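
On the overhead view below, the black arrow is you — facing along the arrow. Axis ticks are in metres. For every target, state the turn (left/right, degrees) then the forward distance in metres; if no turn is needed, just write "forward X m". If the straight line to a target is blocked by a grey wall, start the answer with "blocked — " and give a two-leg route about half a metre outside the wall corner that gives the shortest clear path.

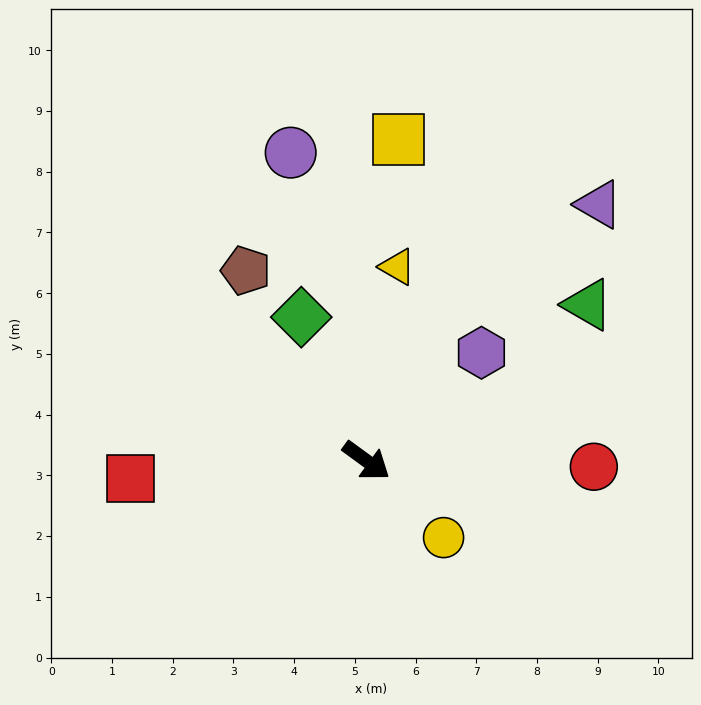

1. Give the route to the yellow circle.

turn right 9°, forward 1.8 m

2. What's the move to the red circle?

turn left 35°, forward 3.7 m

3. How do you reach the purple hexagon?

turn left 79°, forward 2.6 m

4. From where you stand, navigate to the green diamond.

turn left 151°, forward 2.6 m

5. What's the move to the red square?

turn right 140°, forward 3.9 m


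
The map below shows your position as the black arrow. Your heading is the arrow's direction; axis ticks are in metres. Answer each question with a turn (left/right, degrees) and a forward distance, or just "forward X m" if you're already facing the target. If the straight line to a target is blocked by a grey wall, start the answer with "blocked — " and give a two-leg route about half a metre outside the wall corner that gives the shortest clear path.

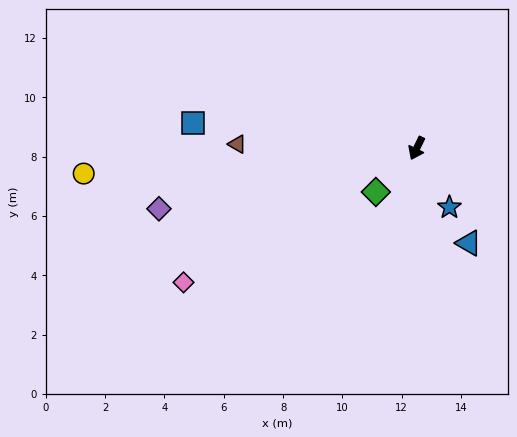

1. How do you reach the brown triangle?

turn right 66°, forward 6.1 m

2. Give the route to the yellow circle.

turn right 60°, forward 11.3 m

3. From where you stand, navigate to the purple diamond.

turn right 51°, forward 8.9 m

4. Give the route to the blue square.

turn right 71°, forward 7.6 m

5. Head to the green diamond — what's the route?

turn right 17°, forward 2.0 m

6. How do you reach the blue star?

turn left 55°, forward 2.3 m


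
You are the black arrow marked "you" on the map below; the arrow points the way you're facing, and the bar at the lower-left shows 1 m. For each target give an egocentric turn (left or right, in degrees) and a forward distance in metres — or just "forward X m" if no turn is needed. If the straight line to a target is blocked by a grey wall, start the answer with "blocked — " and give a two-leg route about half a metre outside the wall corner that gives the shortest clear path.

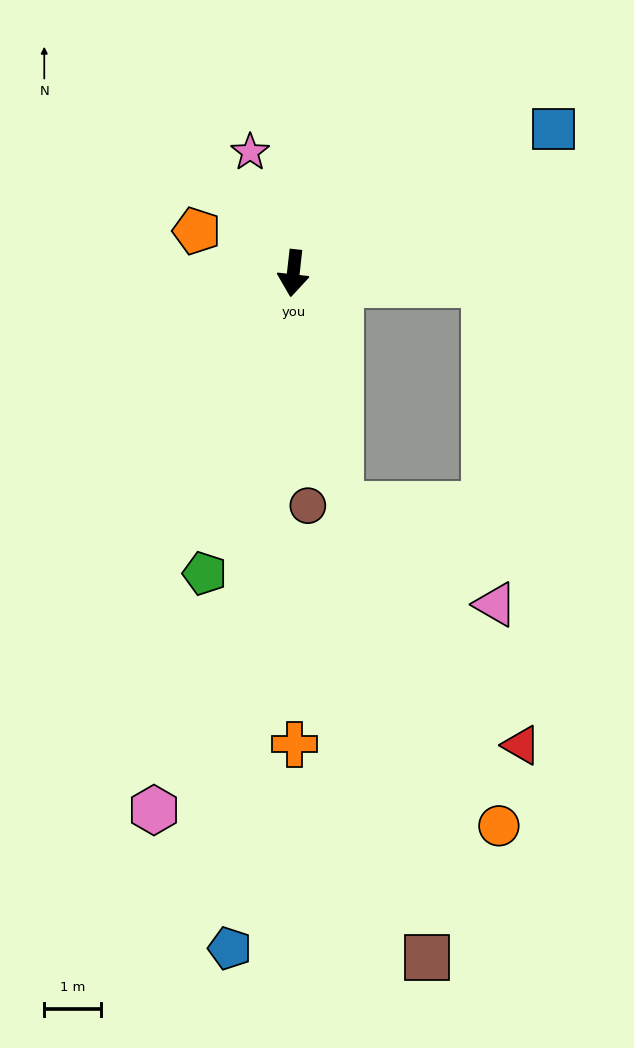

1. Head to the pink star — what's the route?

turn right 154°, forward 2.3 m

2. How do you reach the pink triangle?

blocked — turn left 18°, forward 4.2 m, then turn left 46°, forward 3.3 m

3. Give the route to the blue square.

turn left 125°, forward 5.3 m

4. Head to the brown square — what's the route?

turn left 17°, forward 12.4 m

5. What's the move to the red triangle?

blocked — turn left 18°, forward 4.2 m, then turn left 25°, forward 5.3 m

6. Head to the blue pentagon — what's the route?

forward 12.0 m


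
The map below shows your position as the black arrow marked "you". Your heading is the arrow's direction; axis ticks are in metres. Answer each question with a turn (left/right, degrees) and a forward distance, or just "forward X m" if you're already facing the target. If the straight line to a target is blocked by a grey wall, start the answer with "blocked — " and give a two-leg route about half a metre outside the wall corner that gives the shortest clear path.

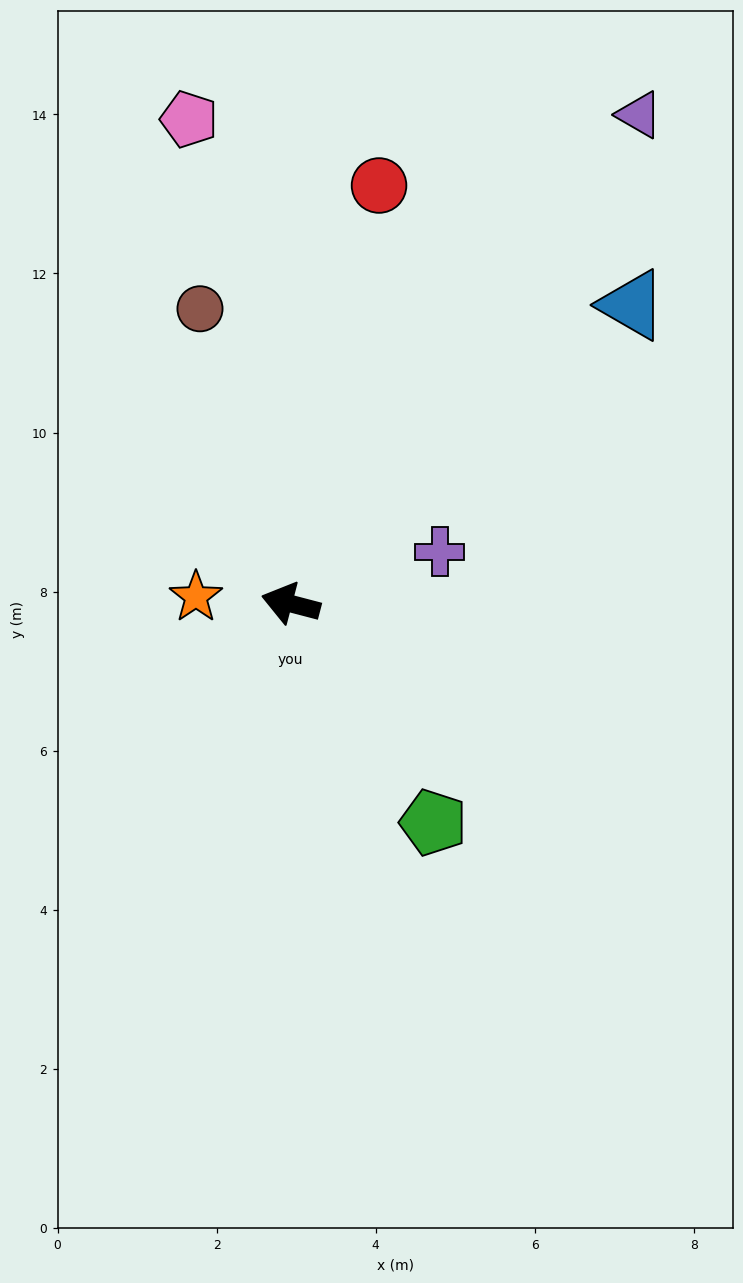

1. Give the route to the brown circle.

turn right 58°, forward 3.9 m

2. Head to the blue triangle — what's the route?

turn right 124°, forward 5.7 m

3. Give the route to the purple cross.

turn right 146°, forward 2.0 m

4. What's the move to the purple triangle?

turn right 111°, forward 7.5 m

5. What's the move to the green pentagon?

turn left 138°, forward 3.3 m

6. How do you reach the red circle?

turn right 87°, forward 5.4 m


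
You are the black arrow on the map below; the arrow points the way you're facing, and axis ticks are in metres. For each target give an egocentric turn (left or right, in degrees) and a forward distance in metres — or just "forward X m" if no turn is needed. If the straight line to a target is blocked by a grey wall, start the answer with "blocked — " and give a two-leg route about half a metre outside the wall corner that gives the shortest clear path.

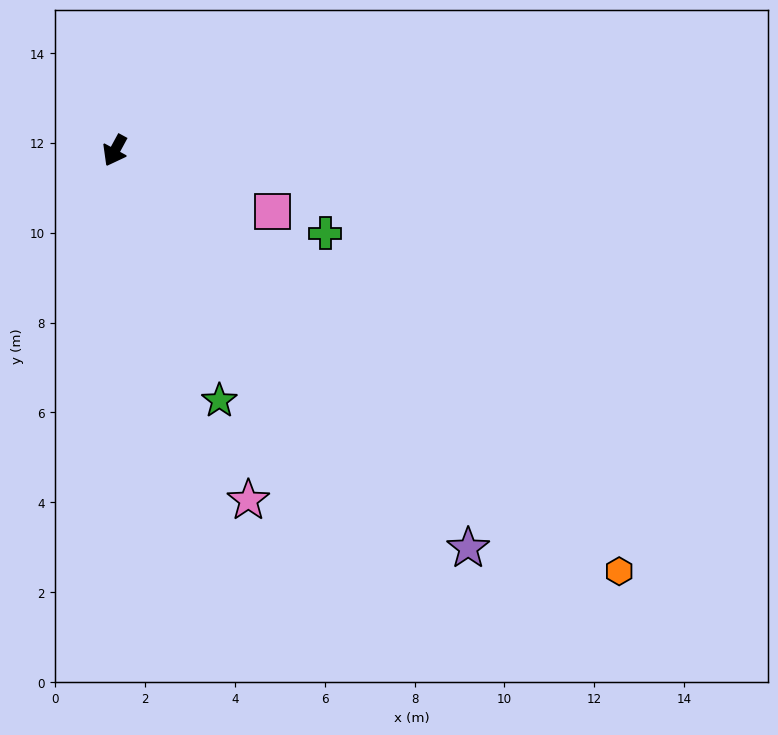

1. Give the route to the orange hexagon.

turn left 79°, forward 14.6 m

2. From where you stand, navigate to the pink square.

turn left 97°, forward 3.8 m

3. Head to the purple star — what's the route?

turn left 70°, forward 11.8 m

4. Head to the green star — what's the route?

turn left 51°, forward 6.0 m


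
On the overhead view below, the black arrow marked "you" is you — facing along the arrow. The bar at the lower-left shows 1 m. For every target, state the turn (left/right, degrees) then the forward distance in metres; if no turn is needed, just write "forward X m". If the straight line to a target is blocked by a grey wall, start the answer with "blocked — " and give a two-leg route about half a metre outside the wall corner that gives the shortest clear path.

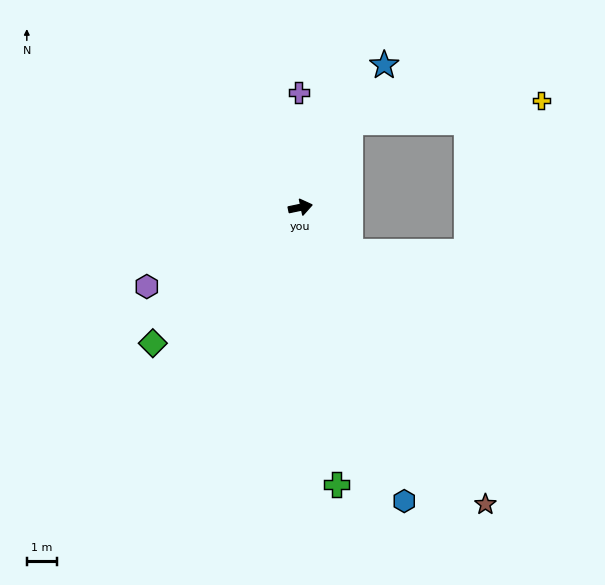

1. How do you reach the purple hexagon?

turn right 165°, forward 5.8 m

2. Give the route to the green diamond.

turn right 149°, forward 6.7 m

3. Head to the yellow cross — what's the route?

blocked — turn left 47°, forward 3.3 m, then turn right 52°, forward 6.4 m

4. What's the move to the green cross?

turn right 94°, forward 9.4 m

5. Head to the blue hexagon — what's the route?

turn right 82°, forward 10.5 m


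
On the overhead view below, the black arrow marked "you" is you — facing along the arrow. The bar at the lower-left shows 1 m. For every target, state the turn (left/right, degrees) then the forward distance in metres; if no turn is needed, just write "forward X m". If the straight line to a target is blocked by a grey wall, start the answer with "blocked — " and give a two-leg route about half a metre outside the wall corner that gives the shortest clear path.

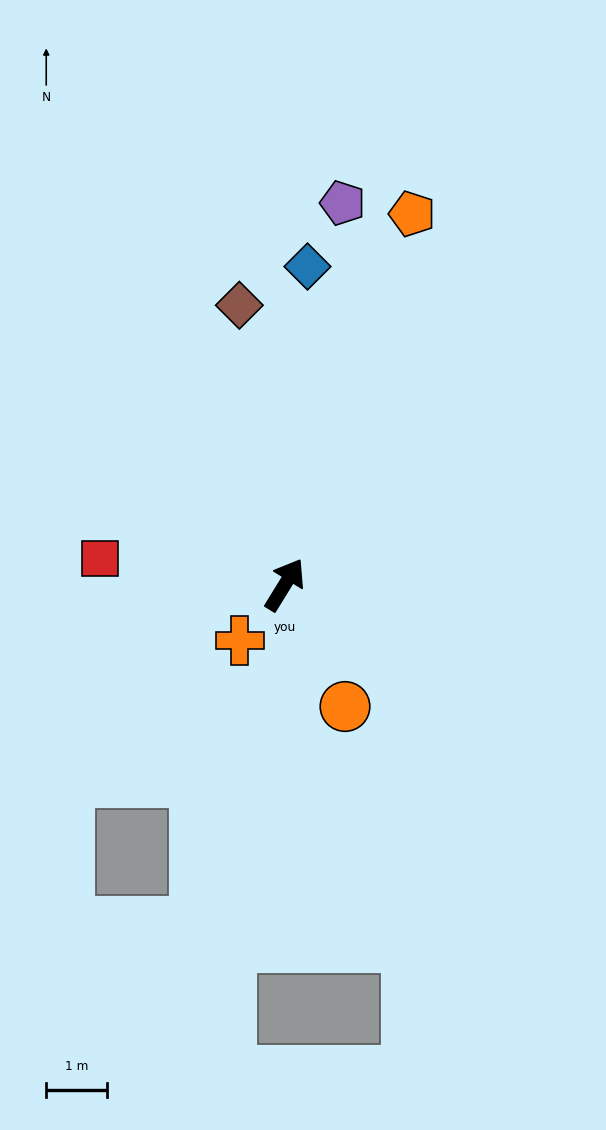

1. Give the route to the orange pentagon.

turn left 13°, forward 6.4 m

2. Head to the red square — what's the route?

turn left 114°, forward 3.1 m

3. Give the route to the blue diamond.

turn left 28°, forward 5.2 m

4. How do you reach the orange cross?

turn left 173°, forward 1.2 m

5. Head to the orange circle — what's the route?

turn right 122°, forward 2.2 m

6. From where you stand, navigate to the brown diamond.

turn left 41°, forward 4.7 m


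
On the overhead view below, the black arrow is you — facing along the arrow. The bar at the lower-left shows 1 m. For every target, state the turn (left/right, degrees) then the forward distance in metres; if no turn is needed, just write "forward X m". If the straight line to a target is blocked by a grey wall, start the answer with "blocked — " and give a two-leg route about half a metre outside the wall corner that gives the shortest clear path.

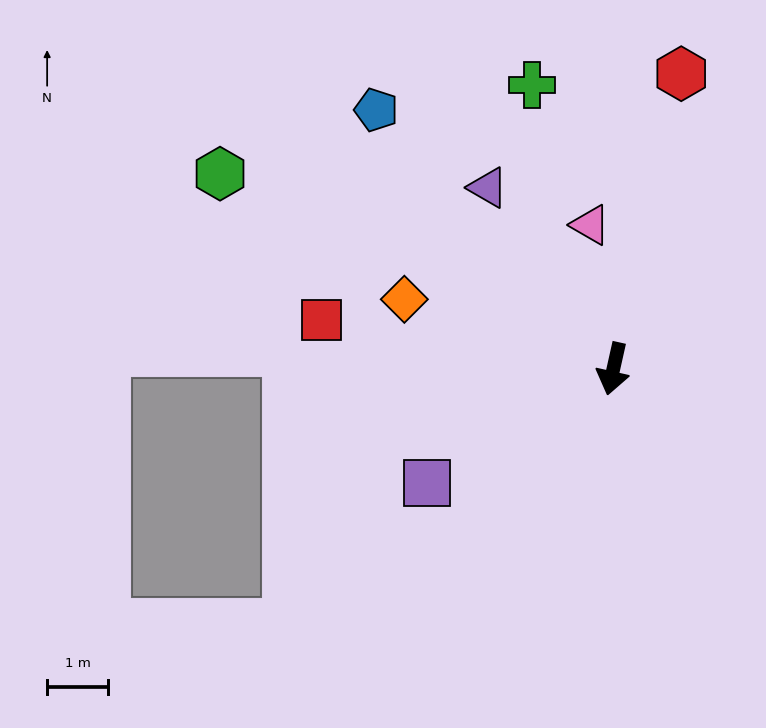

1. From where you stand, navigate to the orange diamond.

turn right 96°, forward 3.6 m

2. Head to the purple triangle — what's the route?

turn right 133°, forward 3.6 m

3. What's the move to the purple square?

turn right 46°, forward 3.6 m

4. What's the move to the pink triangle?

turn right 158°, forward 2.4 m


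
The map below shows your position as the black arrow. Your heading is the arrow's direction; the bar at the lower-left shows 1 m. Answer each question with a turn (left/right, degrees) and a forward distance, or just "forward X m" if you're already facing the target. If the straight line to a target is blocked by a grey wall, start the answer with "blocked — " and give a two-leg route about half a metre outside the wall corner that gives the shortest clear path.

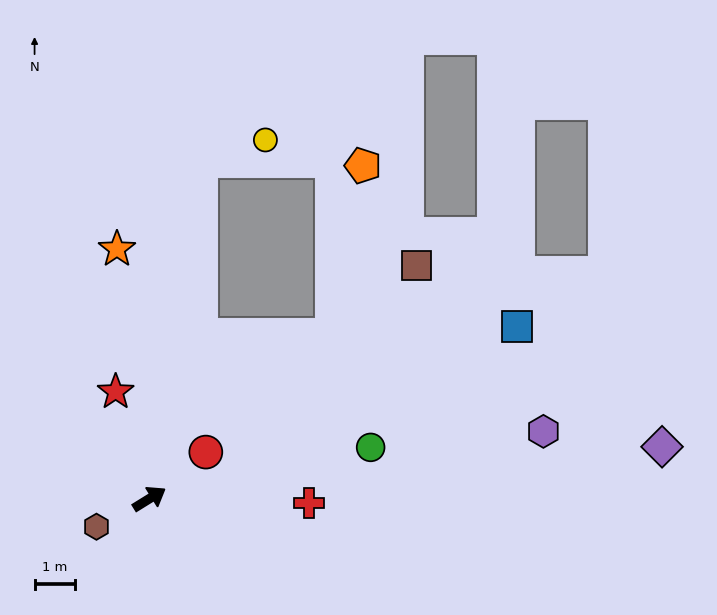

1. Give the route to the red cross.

turn right 33°, forward 4.0 m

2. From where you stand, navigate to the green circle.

turn right 19°, forward 5.7 m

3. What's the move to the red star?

turn left 76°, forward 2.8 m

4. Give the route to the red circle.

turn left 8°, forward 1.8 m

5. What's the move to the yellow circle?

blocked — turn left 50°, forward 8.5 m, then turn right 64°, forward 1.7 m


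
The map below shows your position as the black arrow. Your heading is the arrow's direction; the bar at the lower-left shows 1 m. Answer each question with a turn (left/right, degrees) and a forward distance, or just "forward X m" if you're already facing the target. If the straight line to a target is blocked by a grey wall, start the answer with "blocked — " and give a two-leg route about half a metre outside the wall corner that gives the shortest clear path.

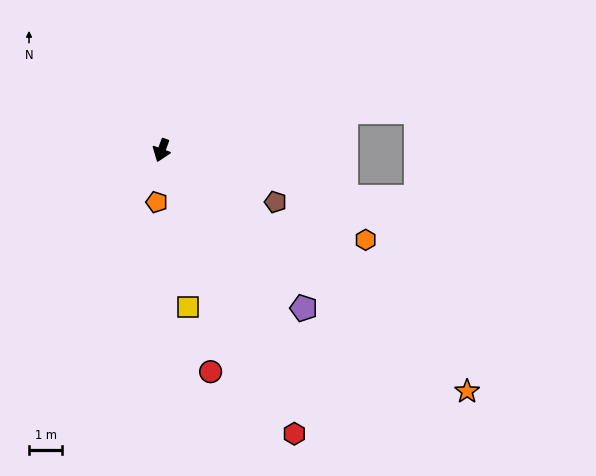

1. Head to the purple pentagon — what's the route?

turn left 62°, forward 6.4 m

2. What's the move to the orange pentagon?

turn left 15°, forward 1.6 m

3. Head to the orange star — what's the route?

turn left 72°, forward 11.8 m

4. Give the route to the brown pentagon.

turn left 86°, forward 3.8 m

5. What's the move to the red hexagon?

turn left 45°, forward 9.5 m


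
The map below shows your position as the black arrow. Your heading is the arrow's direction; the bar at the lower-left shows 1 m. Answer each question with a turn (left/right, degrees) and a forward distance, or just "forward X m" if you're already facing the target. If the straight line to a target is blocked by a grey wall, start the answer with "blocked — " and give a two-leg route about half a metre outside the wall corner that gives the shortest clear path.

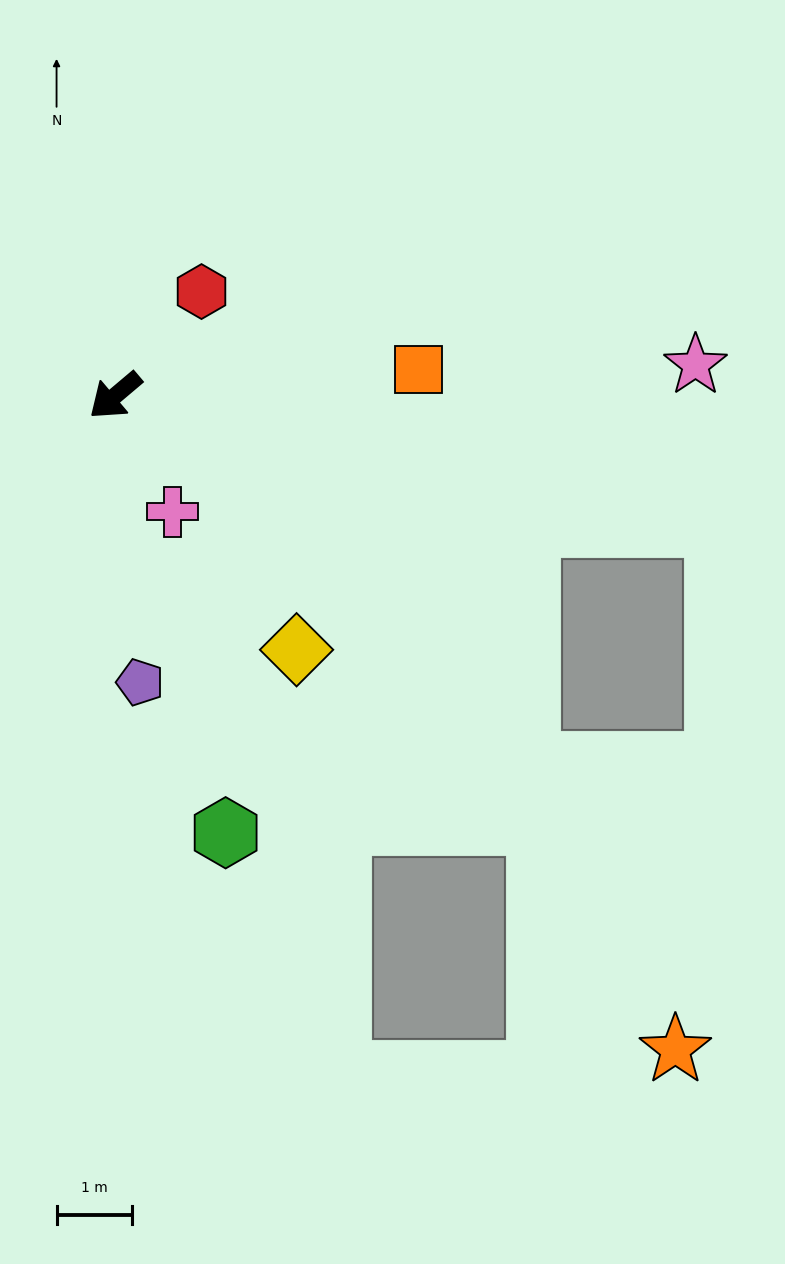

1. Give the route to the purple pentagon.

turn left 55°, forward 3.8 m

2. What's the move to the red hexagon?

turn right 170°, forward 1.8 m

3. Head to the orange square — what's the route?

turn left 145°, forward 4.0 m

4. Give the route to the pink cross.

turn left 76°, forward 1.7 m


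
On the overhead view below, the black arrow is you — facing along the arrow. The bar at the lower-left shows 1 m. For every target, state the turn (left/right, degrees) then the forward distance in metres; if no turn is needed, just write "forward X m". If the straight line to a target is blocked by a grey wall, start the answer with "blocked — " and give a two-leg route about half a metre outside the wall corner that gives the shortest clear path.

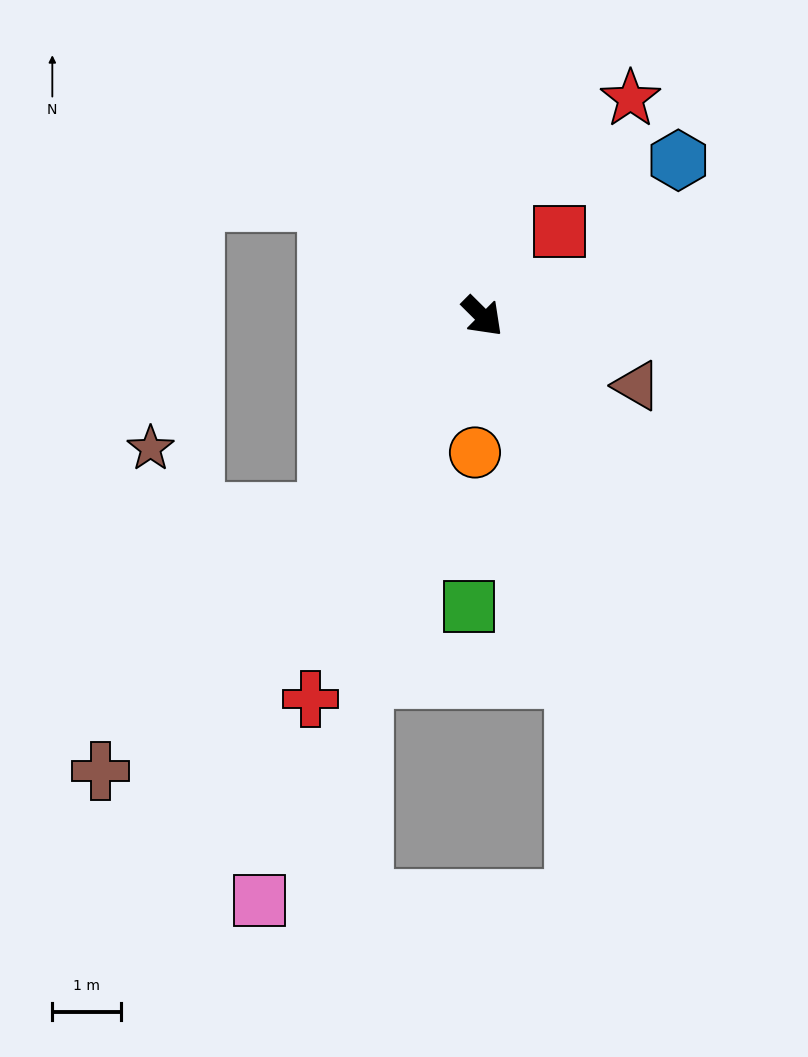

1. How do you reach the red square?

turn left 93°, forward 1.7 m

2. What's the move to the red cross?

turn right 69°, forward 6.1 m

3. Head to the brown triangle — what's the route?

turn left 21°, forward 2.5 m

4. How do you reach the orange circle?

turn right 48°, forward 2.0 m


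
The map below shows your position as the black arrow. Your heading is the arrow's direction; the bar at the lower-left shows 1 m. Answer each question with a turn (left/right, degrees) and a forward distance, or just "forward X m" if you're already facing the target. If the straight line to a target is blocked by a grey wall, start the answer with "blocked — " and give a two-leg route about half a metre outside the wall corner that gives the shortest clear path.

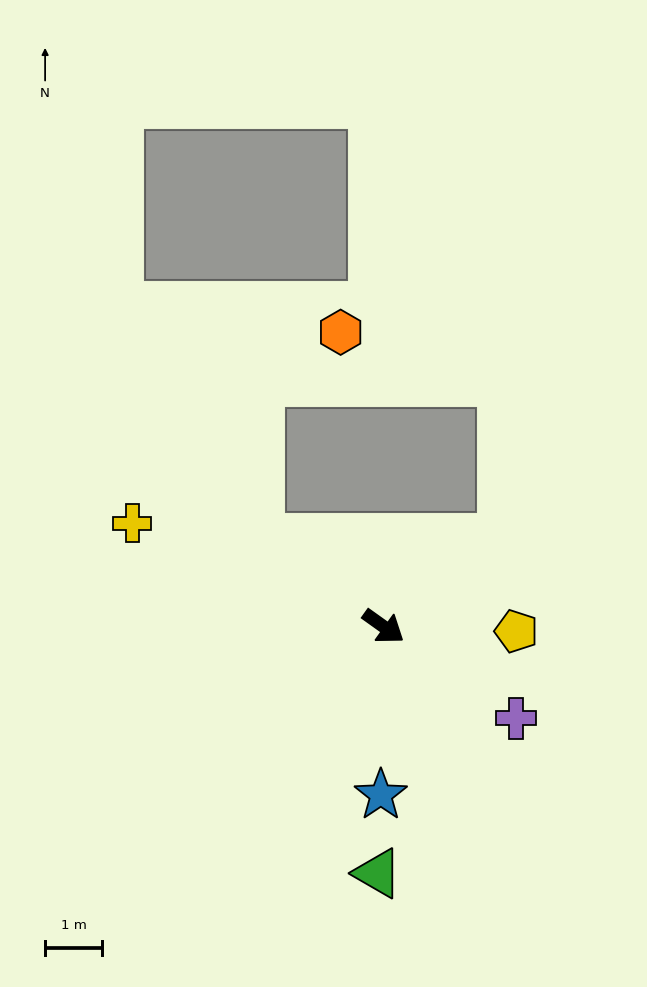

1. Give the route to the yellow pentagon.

turn left 33°, forward 2.3 m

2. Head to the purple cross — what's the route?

forward 2.8 m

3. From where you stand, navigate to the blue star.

turn right 55°, forward 2.9 m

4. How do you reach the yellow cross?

turn right 167°, forward 4.7 m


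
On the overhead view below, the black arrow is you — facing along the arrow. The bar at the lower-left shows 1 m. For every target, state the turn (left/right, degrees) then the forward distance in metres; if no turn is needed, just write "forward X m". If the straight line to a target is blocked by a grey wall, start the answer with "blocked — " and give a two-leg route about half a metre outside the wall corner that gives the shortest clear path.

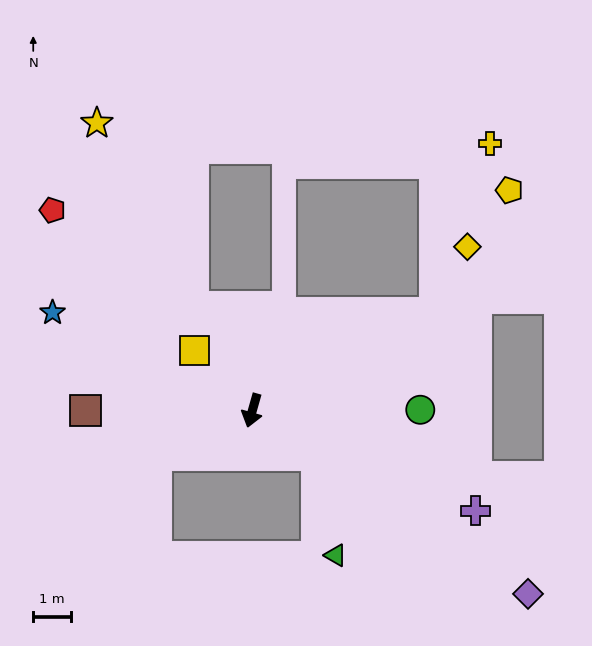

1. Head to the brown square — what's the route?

turn right 74°, forward 4.4 m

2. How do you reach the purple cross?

turn left 82°, forward 6.5 m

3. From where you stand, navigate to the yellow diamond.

blocked — turn left 134°, forward 5.5 m, then turn left 36°, forward 2.0 m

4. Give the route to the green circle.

turn left 106°, forward 4.4 m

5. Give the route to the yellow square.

turn right 120°, forward 2.2 m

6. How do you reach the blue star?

turn right 100°, forward 5.9 m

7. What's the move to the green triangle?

blocked — turn left 71°, forward 2.1 m, then turn right 45°, forward 2.7 m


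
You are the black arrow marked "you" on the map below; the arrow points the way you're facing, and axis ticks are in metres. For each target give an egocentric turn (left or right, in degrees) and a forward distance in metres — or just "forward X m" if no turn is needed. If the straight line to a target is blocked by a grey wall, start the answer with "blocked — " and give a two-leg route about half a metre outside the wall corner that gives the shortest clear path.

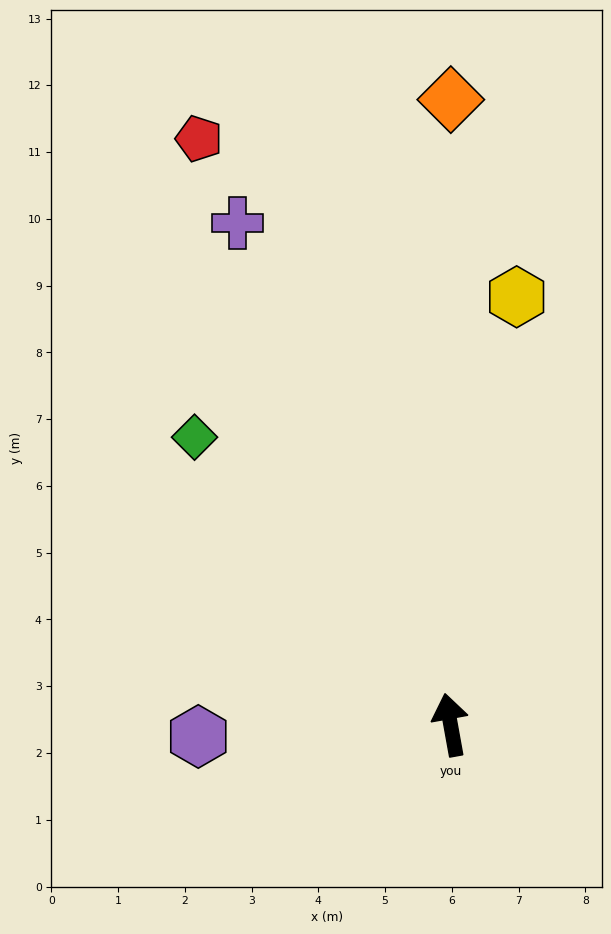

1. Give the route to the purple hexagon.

turn left 82°, forward 3.8 m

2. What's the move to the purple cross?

turn left 13°, forward 8.2 m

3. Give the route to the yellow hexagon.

turn right 19°, forward 6.5 m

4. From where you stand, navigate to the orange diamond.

turn right 10°, forward 9.4 m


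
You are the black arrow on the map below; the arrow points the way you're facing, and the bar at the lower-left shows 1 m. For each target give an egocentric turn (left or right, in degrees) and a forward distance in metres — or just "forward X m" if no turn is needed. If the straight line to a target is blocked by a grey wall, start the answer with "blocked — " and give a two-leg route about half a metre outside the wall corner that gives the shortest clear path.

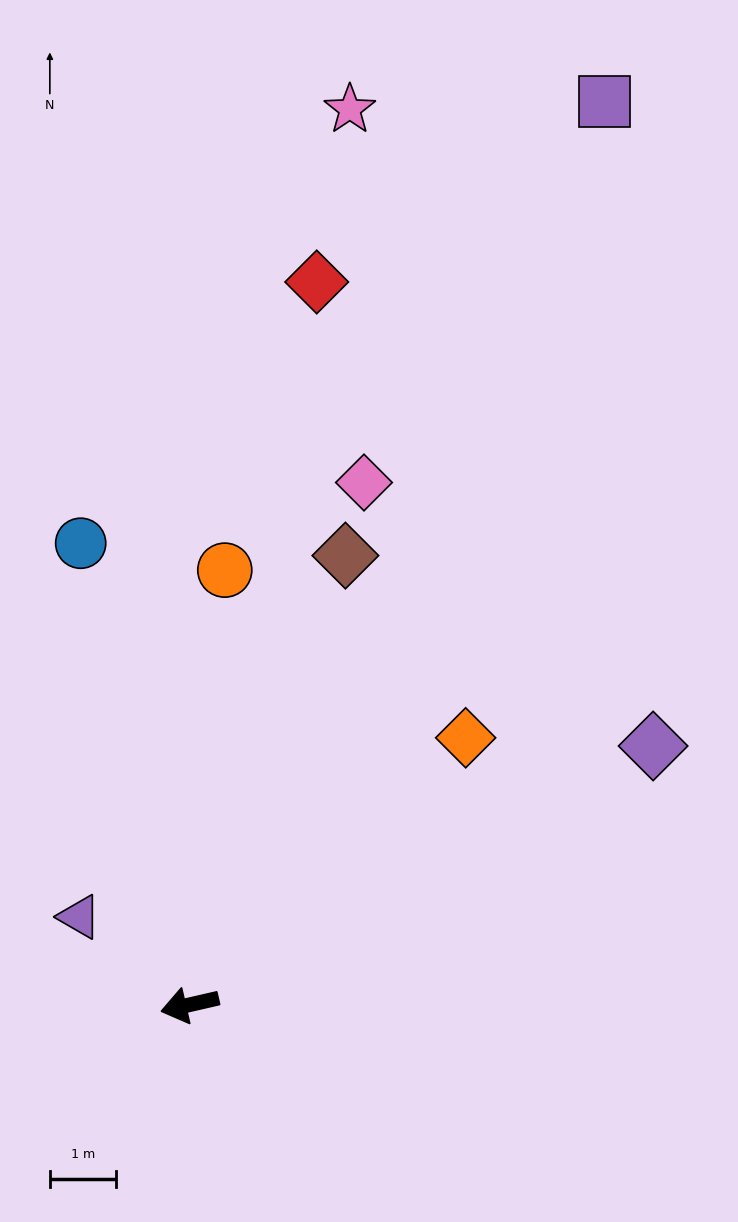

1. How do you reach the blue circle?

turn right 90°, forward 7.2 m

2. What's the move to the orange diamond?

turn right 149°, forward 5.8 m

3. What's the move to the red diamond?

turn right 113°, forward 11.1 m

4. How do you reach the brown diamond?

turn right 122°, forward 7.2 m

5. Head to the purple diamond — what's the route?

turn right 164°, forward 8.0 m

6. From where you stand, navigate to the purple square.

turn right 128°, forward 15.0 m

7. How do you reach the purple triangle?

turn right 51°, forward 2.1 m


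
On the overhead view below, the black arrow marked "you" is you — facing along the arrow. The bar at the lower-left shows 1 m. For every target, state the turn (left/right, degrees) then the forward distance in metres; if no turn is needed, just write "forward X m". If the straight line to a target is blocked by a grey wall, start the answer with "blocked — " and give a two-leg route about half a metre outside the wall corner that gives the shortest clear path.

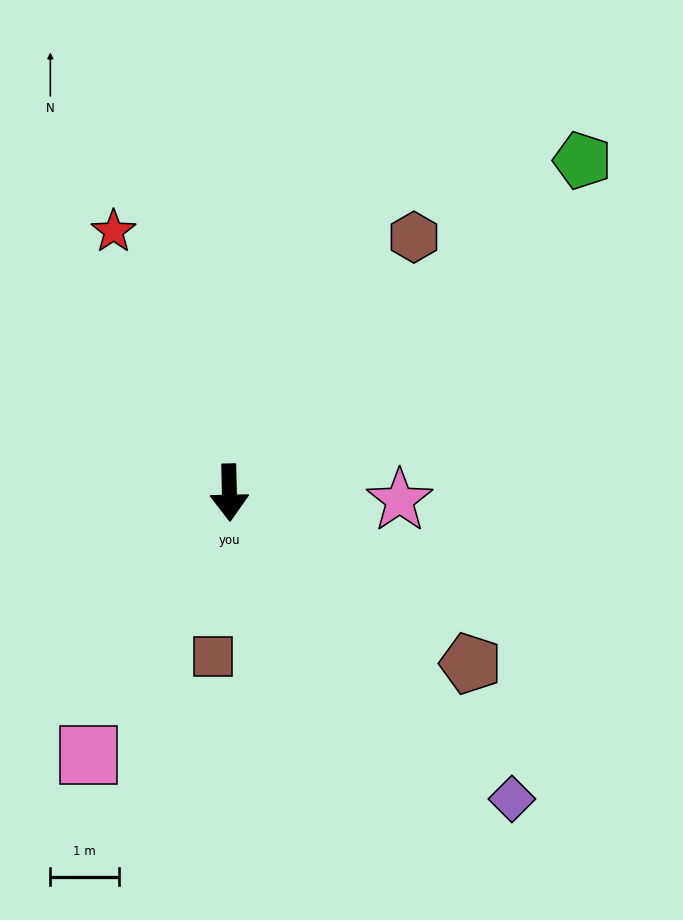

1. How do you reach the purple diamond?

turn left 41°, forward 6.1 m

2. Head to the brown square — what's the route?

turn right 7°, forward 2.4 m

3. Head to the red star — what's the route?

turn right 157°, forward 4.2 m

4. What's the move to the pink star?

turn left 86°, forward 2.5 m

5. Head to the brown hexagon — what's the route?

turn left 143°, forward 4.6 m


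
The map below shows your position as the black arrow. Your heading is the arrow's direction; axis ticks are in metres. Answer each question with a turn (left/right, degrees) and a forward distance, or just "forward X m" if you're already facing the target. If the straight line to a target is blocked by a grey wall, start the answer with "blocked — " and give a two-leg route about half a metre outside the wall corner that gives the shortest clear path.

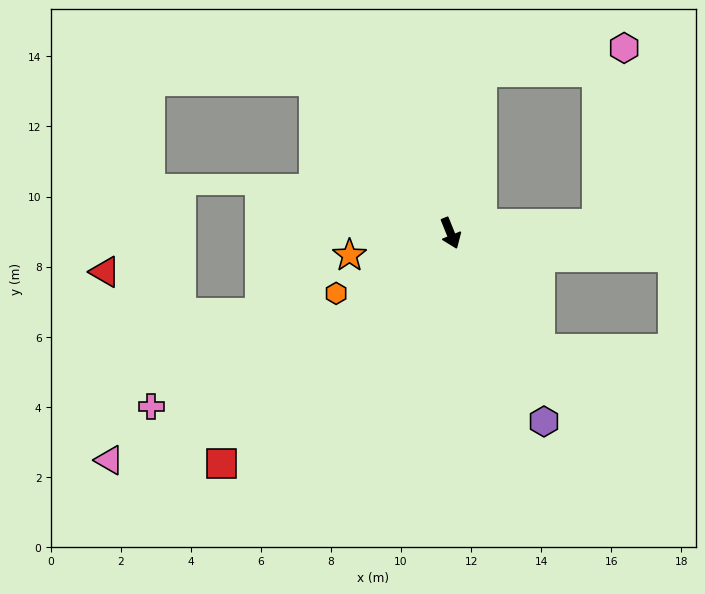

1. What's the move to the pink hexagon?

blocked — turn left 147°, forward 4.7 m, then turn right 70°, forward 4.1 m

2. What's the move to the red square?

turn right 67°, forward 9.3 m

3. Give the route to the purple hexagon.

turn left 4°, forward 6.0 m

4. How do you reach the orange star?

turn right 100°, forward 3.0 m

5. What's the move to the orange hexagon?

turn right 84°, forward 3.7 m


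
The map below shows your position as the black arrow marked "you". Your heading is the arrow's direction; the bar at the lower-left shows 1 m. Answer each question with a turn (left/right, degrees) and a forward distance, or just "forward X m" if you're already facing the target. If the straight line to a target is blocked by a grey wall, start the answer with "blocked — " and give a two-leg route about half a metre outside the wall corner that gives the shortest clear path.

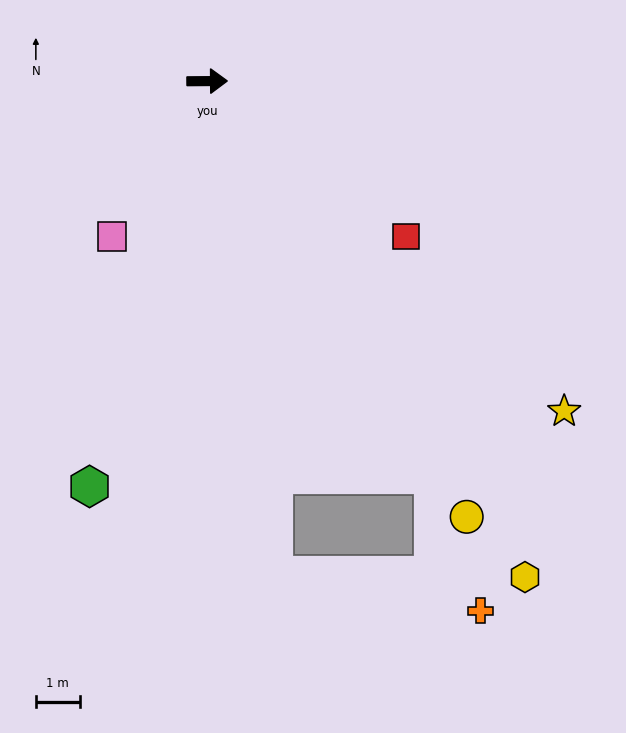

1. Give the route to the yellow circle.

turn right 60°, forward 11.5 m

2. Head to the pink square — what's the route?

turn right 122°, forward 4.1 m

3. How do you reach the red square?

turn right 38°, forward 5.7 m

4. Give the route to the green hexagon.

turn right 107°, forward 9.6 m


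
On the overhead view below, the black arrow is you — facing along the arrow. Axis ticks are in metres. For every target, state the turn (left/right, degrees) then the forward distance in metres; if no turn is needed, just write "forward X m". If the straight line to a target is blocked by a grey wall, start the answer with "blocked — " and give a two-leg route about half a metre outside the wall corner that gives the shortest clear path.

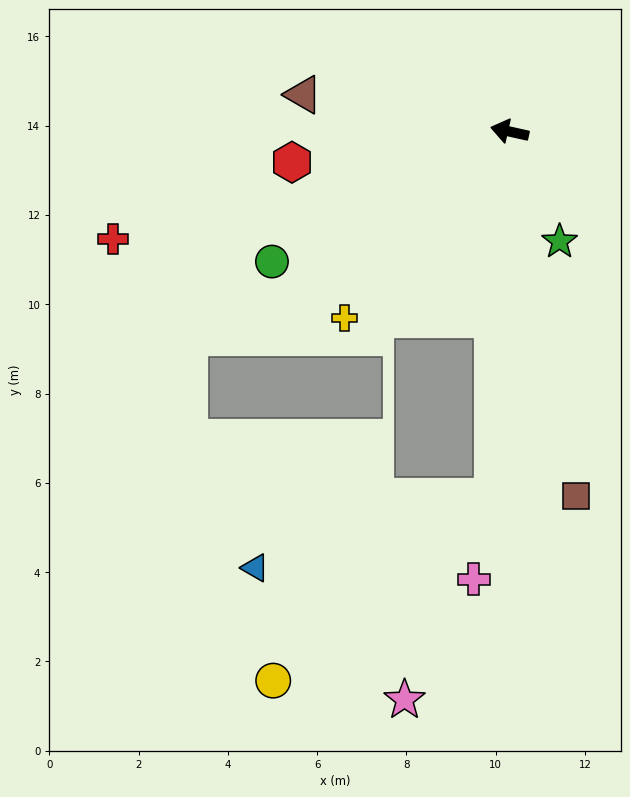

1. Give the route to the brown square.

turn left 113°, forward 8.3 m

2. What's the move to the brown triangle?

turn left 2°, forward 4.7 m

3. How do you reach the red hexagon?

turn left 21°, forward 4.9 m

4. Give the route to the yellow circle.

blocked — turn left 100°, forward 8.2 m, then turn right 48°, forward 6.4 m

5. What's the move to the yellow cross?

turn left 61°, forward 5.6 m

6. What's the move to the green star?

turn left 127°, forward 2.7 m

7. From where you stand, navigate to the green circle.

turn left 41°, forward 6.1 m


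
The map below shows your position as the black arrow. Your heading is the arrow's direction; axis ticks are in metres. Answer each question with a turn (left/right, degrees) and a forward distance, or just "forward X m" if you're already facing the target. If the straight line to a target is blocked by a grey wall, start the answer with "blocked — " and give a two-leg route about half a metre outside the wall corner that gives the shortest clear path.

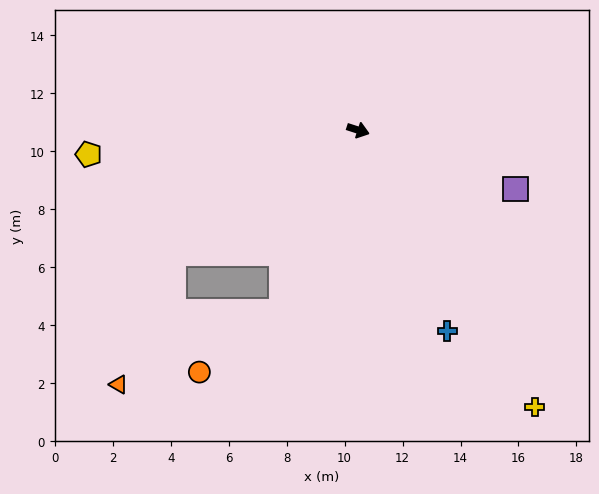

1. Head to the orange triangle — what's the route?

blocked — turn right 128°, forward 7.7 m, then turn left 33°, forward 4.9 m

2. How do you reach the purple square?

turn right 3°, forward 5.8 m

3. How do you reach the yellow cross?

turn right 40°, forward 11.3 m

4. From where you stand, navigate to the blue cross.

turn right 48°, forward 7.6 m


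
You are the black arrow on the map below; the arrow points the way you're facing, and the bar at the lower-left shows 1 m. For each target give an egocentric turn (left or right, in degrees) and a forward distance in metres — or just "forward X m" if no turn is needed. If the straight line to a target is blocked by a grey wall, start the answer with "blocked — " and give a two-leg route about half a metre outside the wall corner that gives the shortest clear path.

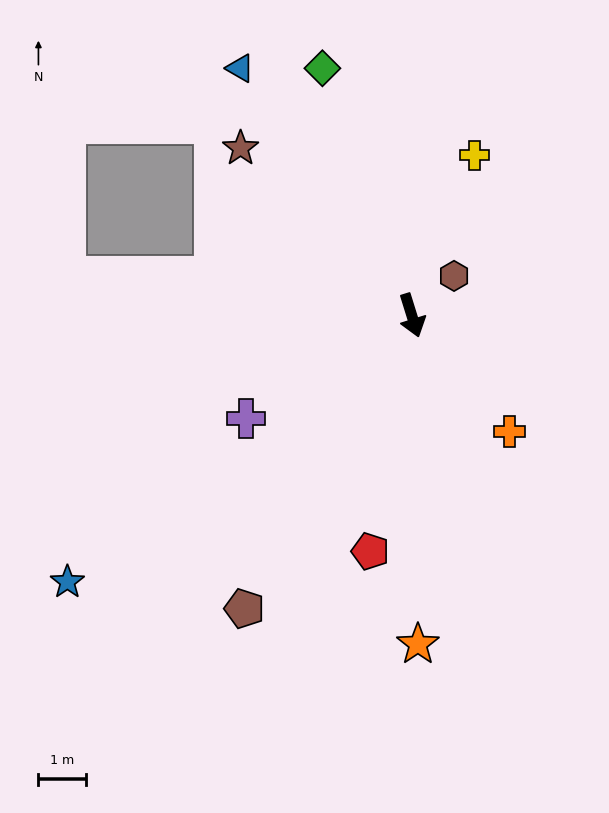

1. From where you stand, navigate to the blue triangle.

turn right 162°, forward 6.4 m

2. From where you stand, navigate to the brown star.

turn right 152°, forward 5.1 m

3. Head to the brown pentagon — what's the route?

turn right 47°, forward 7.1 m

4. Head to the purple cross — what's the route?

turn right 75°, forward 4.1 m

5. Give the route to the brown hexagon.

turn left 116°, forward 1.2 m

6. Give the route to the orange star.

turn right 16°, forward 7.0 m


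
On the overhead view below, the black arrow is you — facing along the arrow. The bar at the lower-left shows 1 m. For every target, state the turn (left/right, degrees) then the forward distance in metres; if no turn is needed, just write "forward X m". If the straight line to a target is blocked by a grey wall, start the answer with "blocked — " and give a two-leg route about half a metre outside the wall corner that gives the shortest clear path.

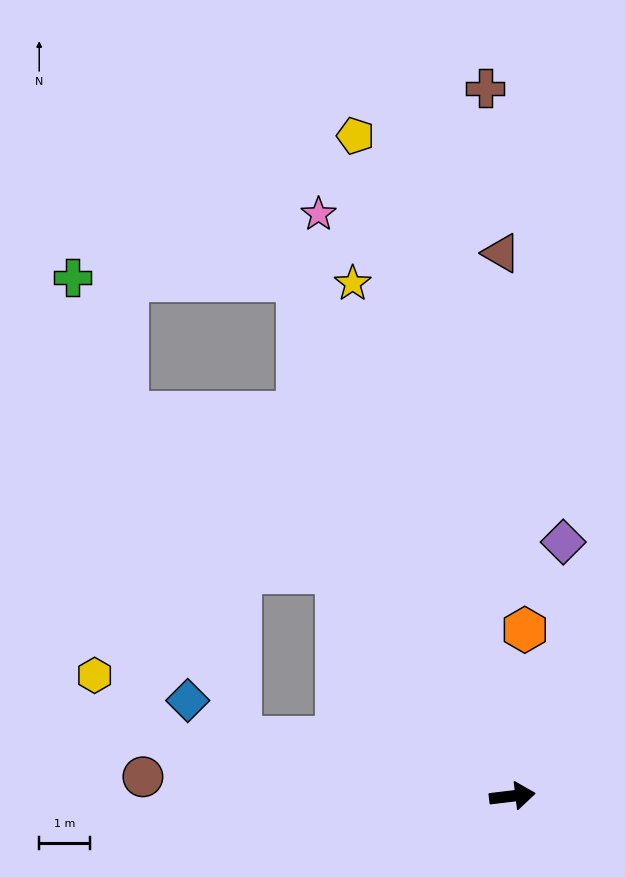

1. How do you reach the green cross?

blocked — turn left 106°, forward 11.0 m, then turn left 66°, forward 4.5 m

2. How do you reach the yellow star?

turn left 100°, forward 10.6 m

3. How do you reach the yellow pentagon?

turn left 97°, forward 13.4 m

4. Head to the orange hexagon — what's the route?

turn left 79°, forward 3.3 m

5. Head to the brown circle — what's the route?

turn left 170°, forward 7.3 m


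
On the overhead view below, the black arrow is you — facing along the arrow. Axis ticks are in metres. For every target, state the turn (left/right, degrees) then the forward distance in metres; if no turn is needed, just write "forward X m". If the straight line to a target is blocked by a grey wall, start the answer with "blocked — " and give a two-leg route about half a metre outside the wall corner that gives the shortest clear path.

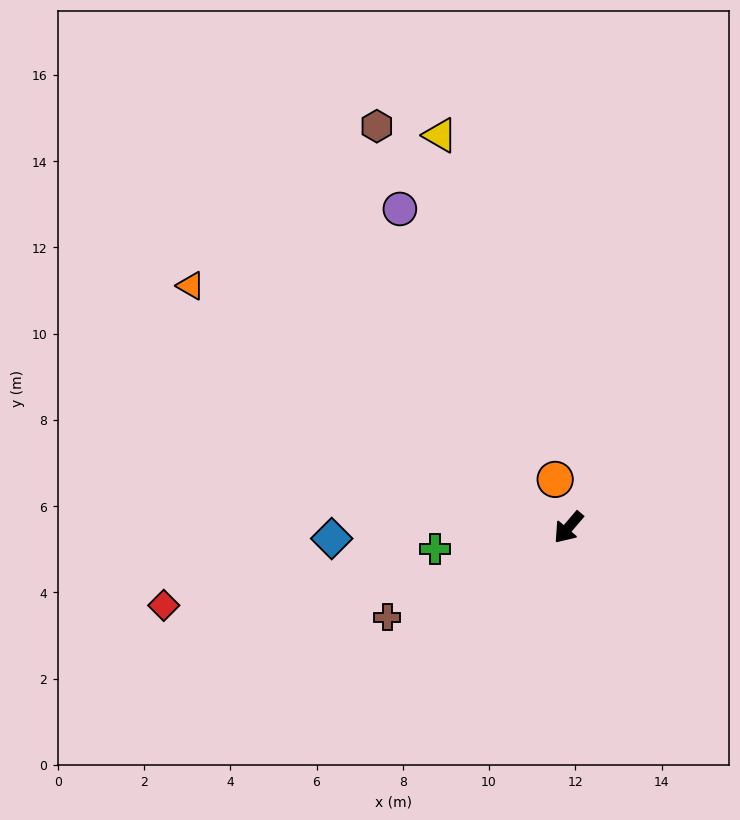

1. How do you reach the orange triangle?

turn right 82°, forward 10.4 m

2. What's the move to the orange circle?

turn right 124°, forward 1.2 m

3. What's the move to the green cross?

turn right 40°, forward 3.1 m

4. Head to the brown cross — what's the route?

turn right 23°, forward 4.7 m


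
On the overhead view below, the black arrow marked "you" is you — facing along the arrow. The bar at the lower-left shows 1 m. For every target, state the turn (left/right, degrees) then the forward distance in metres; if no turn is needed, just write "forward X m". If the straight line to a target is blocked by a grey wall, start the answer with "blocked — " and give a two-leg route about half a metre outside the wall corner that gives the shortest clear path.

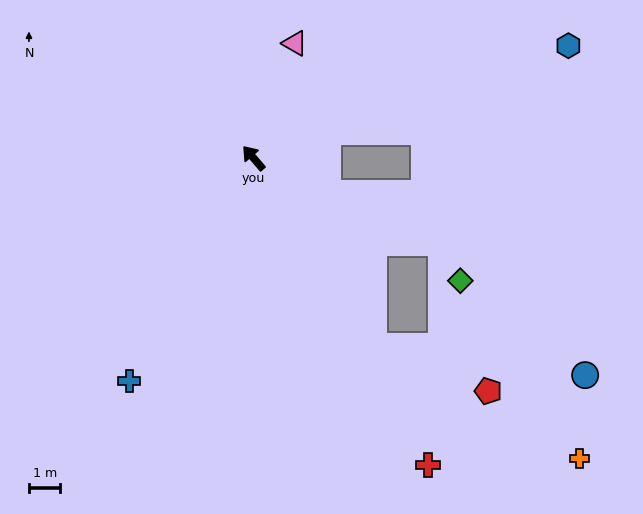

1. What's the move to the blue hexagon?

turn right 111°, forward 10.6 m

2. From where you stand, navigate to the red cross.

turn left 169°, forward 11.2 m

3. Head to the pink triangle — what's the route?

turn right 60°, forward 3.9 m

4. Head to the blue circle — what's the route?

blocked — turn left 172°, forward 7.1 m, then turn left 50°, forward 6.8 m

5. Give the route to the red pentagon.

blocked — turn left 172°, forward 7.1 m, then turn left 36°, forward 3.9 m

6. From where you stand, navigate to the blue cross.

turn left 110°, forward 8.1 m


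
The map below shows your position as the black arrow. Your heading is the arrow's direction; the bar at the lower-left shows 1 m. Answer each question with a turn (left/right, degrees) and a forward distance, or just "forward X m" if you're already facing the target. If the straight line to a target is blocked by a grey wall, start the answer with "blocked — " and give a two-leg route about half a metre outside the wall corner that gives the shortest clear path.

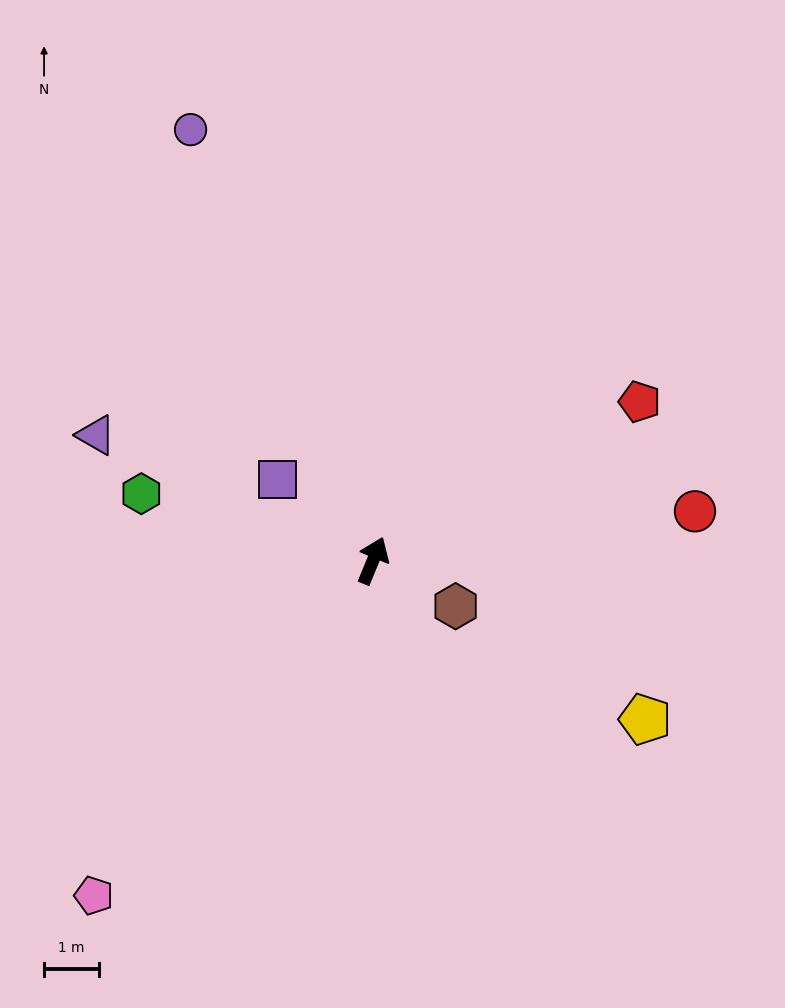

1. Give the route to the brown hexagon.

turn right 96°, forward 1.7 m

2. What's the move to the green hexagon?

turn left 96°, forward 4.4 m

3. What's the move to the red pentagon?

turn right 37°, forward 5.6 m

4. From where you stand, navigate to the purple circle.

turn left 45°, forward 8.5 m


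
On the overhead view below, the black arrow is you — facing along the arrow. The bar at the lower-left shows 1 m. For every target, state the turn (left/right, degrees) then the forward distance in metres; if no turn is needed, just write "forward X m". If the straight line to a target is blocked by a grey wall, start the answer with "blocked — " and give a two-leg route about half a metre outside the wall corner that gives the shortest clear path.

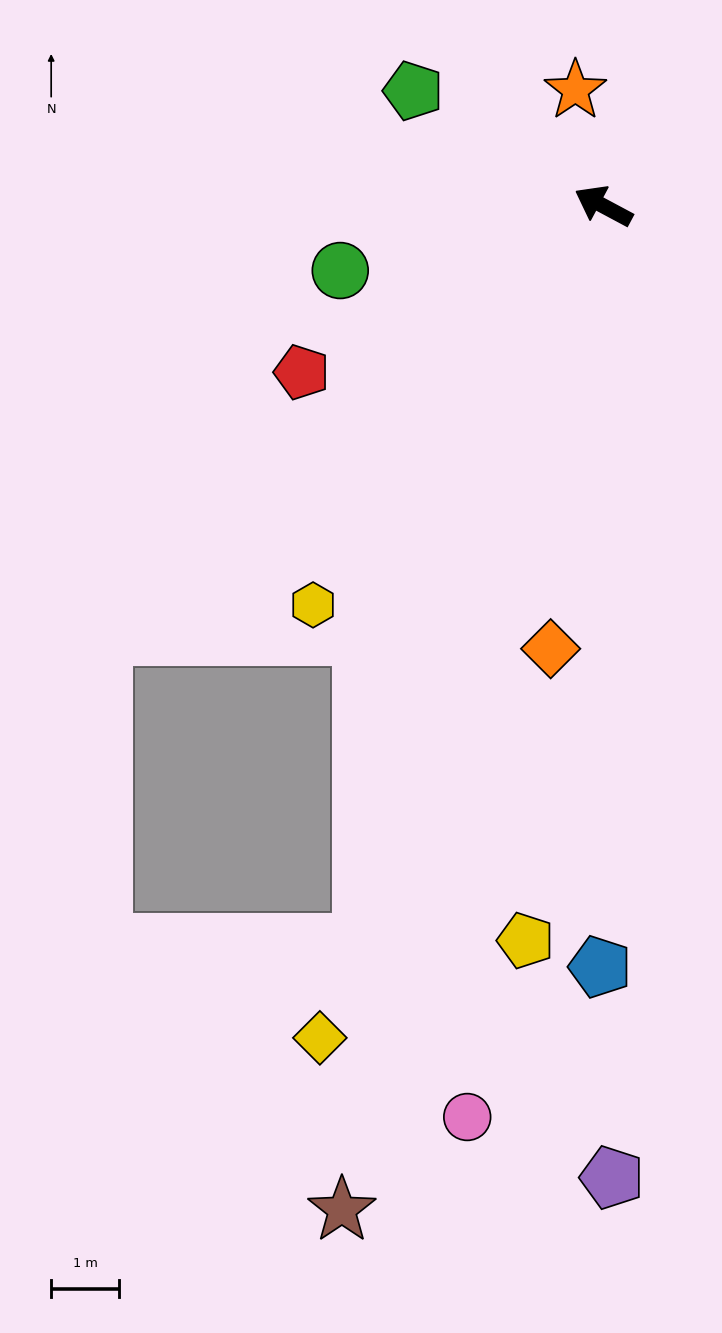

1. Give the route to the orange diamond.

turn left 111°, forward 6.5 m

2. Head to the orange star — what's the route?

turn right 48°, forward 1.7 m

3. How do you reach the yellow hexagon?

turn left 82°, forward 7.2 m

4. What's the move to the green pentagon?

turn right 3°, forward 3.3 m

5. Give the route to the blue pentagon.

turn left 118°, forward 11.2 m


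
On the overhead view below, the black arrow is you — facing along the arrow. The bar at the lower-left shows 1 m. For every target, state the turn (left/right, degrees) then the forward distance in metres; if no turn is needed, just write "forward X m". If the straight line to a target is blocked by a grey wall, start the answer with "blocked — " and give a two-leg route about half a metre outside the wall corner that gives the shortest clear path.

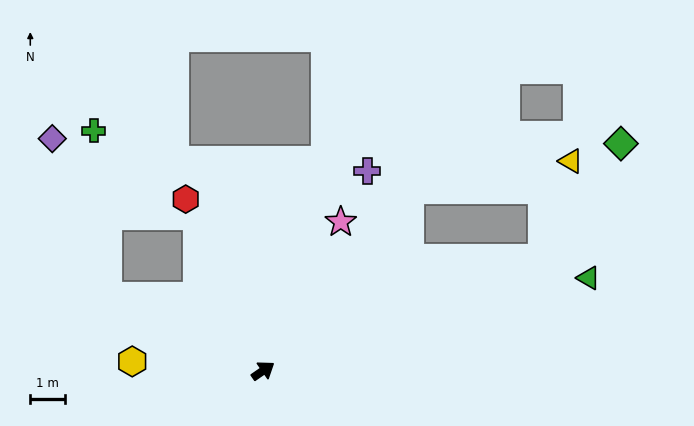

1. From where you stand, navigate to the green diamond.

blocked — turn right 13°, forward 8.7 m, then turn left 34°, forward 4.0 m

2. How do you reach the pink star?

turn left 28°, forward 4.8 m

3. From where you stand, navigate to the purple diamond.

blocked — turn left 120°, forward 5.0 m, then turn right 46°, forward 4.8 m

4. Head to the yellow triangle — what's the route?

blocked — turn left 16°, forward 6.7 m, then turn right 41°, forward 4.7 m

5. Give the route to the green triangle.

turn right 19°, forward 9.8 m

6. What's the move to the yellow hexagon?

turn left 141°, forward 3.8 m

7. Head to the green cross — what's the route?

blocked — turn left 120°, forward 5.0 m, then turn right 60°, forward 4.8 m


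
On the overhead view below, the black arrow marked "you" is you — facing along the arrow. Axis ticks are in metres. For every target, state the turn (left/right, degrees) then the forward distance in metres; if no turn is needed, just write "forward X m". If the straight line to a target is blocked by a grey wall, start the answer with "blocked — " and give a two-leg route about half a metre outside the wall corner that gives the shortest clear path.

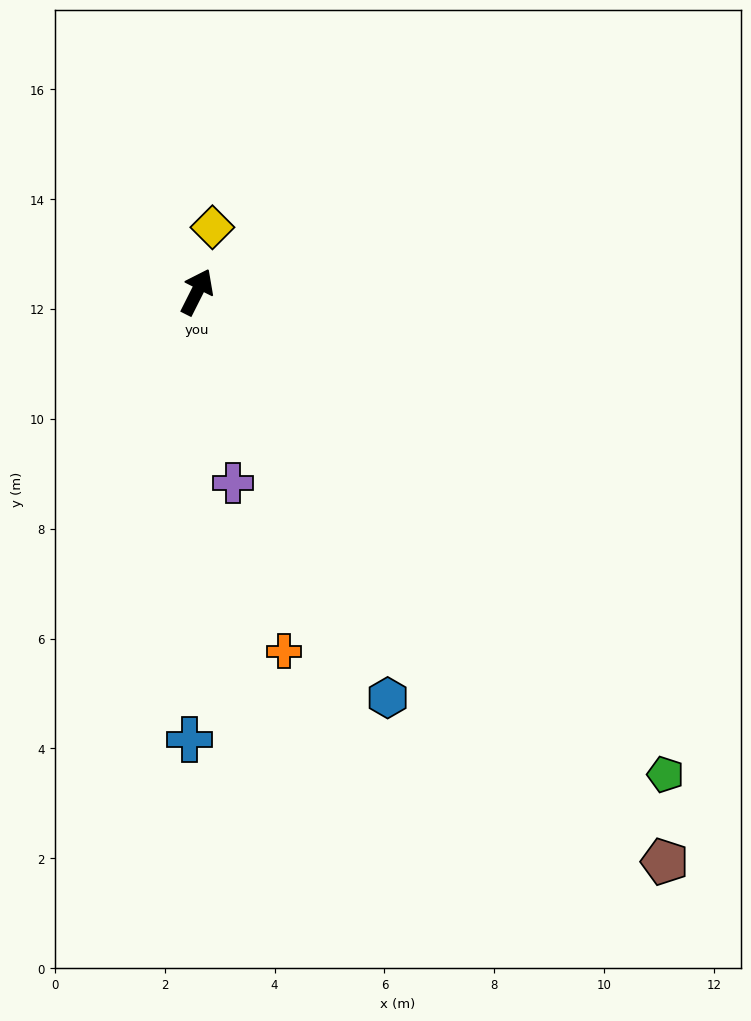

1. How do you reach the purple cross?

turn right 143°, forward 3.5 m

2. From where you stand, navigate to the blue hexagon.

turn right 128°, forward 8.2 m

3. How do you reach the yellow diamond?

turn left 13°, forward 1.2 m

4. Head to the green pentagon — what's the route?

turn right 109°, forward 12.2 m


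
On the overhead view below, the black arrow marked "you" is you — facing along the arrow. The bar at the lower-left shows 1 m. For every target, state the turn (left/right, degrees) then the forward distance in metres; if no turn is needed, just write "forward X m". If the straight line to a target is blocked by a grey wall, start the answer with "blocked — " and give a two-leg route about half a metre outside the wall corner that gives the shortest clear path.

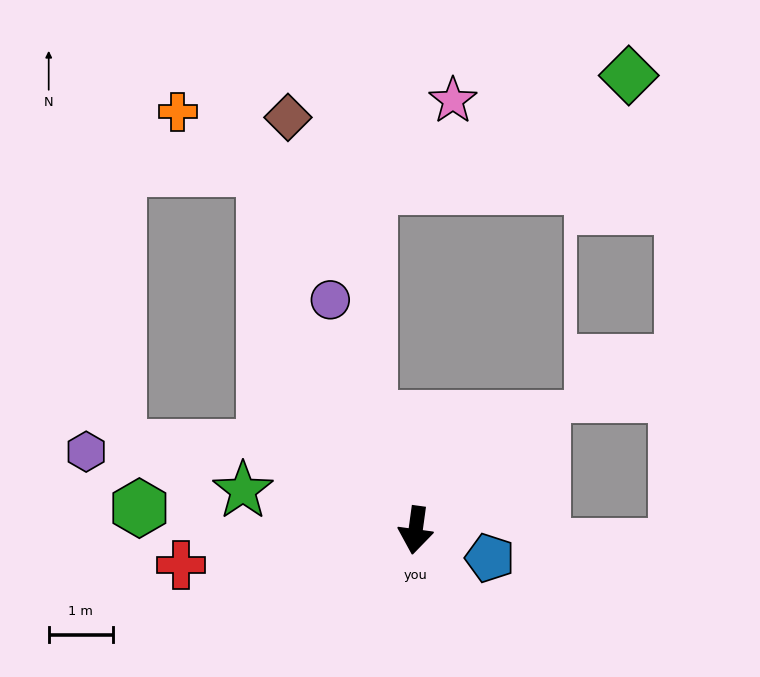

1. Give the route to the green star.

turn right 95°, forward 2.8 m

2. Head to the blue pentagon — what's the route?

turn left 77°, forward 1.2 m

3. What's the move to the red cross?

turn right 74°, forward 3.7 m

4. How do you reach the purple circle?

turn right 152°, forward 3.8 m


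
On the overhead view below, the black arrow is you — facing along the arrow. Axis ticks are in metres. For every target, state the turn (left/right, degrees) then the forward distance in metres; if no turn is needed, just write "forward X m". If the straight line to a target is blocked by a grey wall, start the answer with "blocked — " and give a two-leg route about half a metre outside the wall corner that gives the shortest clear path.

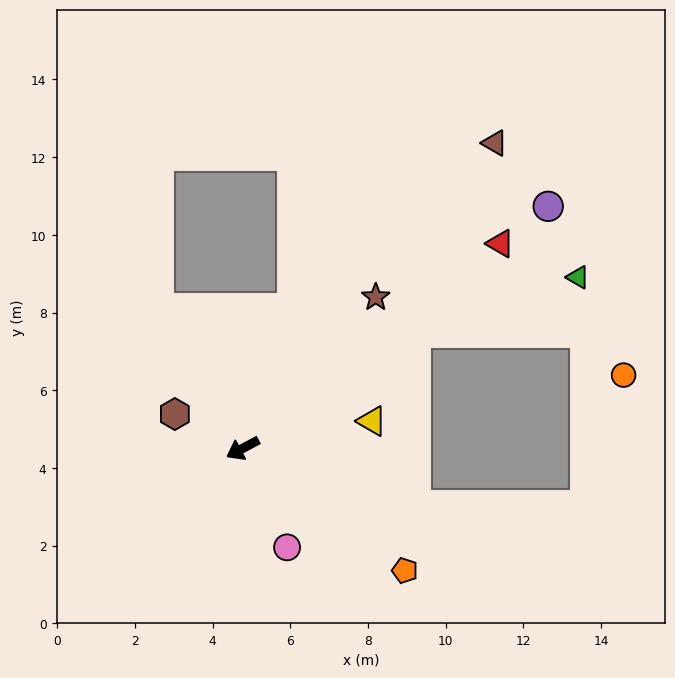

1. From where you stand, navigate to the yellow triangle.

turn left 164°, forward 3.4 m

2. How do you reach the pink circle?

turn left 86°, forward 2.8 m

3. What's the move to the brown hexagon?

turn right 55°, forward 2.0 m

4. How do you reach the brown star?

turn right 159°, forward 5.2 m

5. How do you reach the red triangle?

turn right 169°, forward 8.5 m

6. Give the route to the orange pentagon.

turn left 115°, forward 5.2 m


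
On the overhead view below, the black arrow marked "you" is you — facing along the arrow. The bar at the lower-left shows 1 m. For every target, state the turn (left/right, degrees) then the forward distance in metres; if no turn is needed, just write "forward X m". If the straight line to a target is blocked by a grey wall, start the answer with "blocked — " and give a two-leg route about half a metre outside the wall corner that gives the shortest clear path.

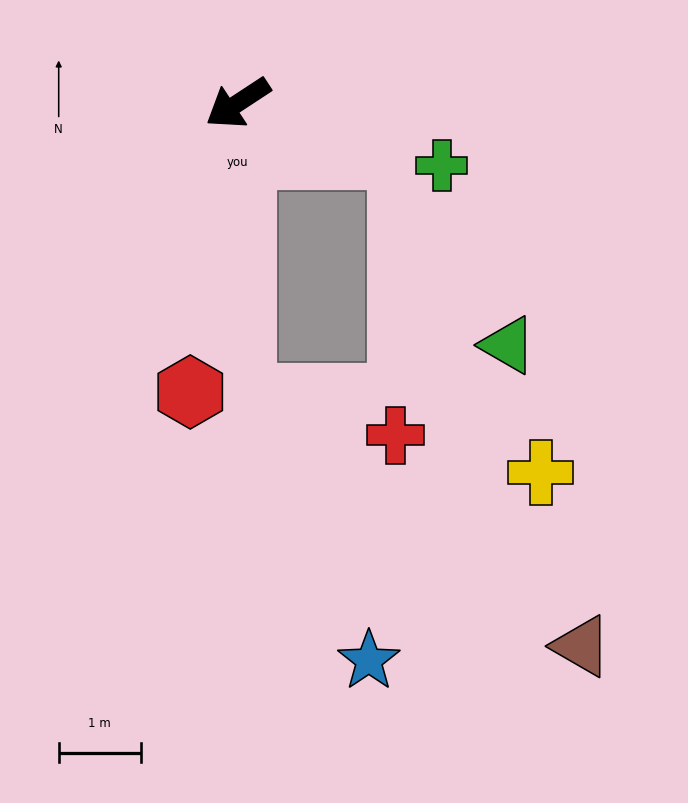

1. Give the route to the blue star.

blocked — turn left 57°, forward 3.6 m, then turn left 26°, forward 3.5 m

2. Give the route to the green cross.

turn left 130°, forward 2.6 m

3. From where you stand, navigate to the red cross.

blocked — turn left 57°, forward 3.6 m, then turn left 77°, forward 1.9 m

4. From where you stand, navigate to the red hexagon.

turn left 47°, forward 3.6 m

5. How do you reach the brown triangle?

blocked — turn left 57°, forward 3.6 m, then turn left 54°, forward 5.1 m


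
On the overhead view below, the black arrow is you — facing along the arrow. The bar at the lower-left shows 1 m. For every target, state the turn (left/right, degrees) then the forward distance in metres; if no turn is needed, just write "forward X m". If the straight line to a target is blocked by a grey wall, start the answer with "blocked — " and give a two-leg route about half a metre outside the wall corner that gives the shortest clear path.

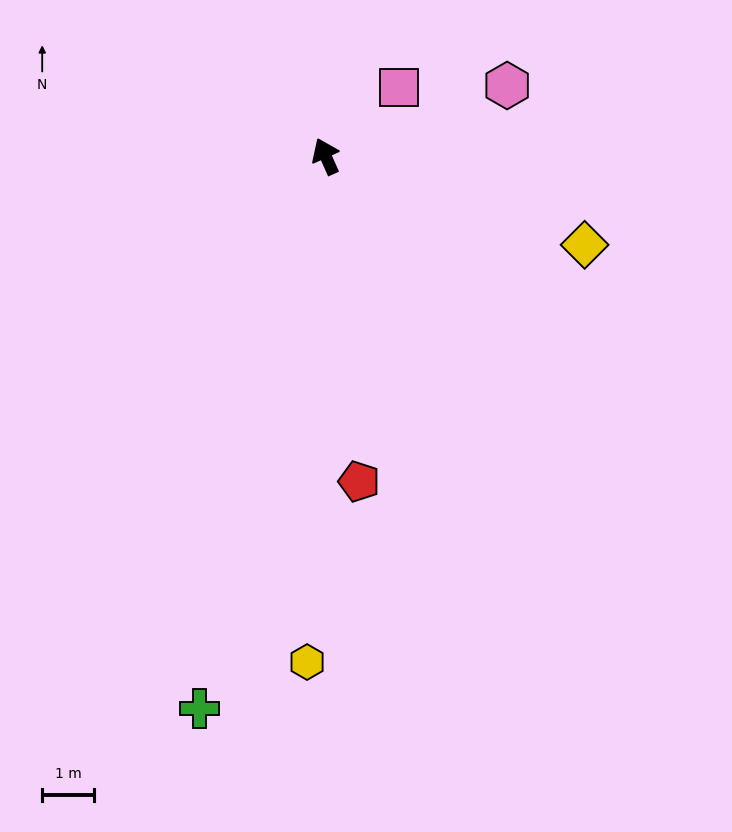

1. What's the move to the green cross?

turn left 143°, forward 10.9 m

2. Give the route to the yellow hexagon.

turn left 154°, forward 9.8 m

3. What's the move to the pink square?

turn right 71°, forward 1.9 m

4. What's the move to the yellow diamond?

turn right 133°, forward 5.3 m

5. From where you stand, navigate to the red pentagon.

turn left 162°, forward 6.3 m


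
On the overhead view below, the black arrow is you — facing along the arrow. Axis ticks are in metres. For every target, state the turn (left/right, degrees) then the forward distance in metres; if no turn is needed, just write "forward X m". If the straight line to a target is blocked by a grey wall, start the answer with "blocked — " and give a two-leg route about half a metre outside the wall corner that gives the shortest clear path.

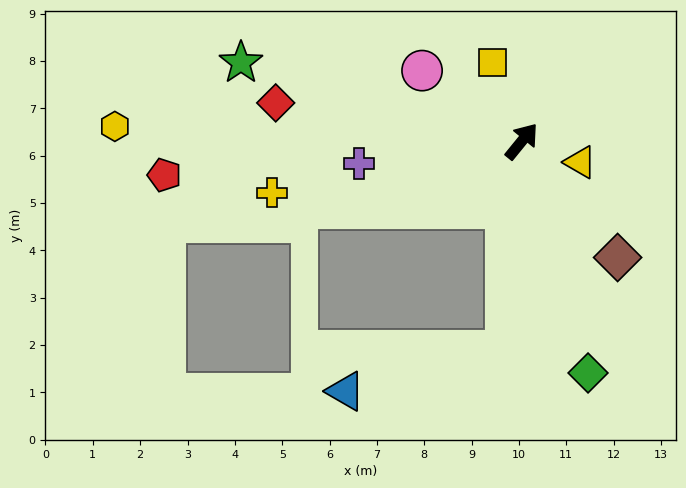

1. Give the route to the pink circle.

turn left 94°, forward 2.6 m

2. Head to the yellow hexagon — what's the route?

turn left 127°, forward 8.6 m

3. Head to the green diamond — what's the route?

turn right 125°, forward 5.1 m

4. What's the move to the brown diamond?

turn right 101°, forward 3.2 m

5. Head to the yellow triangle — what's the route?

turn right 71°, forward 1.3 m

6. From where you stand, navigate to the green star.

turn left 114°, forward 6.2 m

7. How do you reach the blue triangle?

blocked — turn right 145°, forward 4.4 m, then turn right 72°, forward 3.5 m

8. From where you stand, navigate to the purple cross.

turn left 137°, forward 3.5 m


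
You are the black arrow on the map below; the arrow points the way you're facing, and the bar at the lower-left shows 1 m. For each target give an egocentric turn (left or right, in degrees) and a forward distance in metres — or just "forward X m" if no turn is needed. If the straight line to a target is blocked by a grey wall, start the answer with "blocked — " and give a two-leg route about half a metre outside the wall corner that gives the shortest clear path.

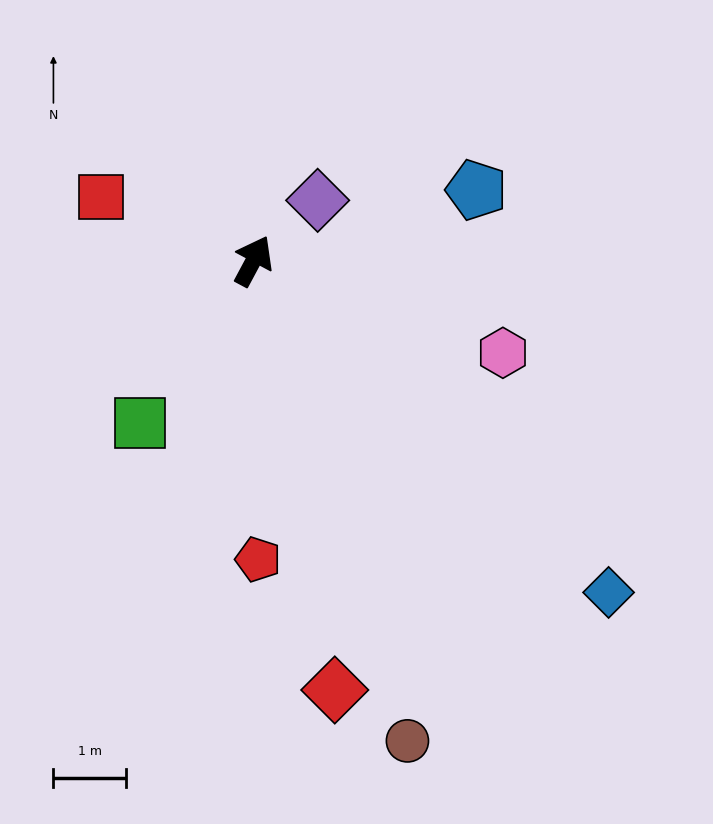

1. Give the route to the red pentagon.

turn right 151°, forward 4.1 m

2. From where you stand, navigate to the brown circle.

turn right 134°, forward 7.0 m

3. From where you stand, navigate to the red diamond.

turn right 141°, forward 6.0 m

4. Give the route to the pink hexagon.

turn right 82°, forward 3.7 m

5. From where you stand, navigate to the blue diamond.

turn right 105°, forward 6.7 m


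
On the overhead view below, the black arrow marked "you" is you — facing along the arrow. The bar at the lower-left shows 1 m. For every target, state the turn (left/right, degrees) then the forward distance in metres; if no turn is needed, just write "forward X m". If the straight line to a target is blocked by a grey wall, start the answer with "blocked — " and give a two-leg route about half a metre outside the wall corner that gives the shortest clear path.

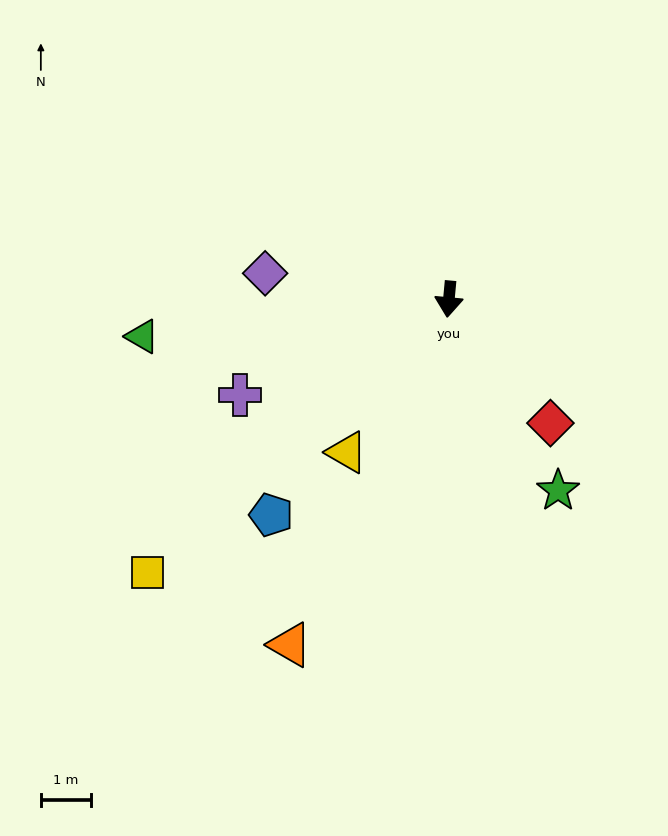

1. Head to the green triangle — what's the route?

turn right 78°, forward 6.1 m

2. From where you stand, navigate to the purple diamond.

turn right 93°, forward 3.7 m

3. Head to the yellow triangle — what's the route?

turn right 28°, forward 3.6 m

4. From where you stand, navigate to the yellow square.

turn right 42°, forward 8.0 m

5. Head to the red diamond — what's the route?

turn left 45°, forward 3.2 m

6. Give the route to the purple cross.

turn right 60°, forward 4.5 m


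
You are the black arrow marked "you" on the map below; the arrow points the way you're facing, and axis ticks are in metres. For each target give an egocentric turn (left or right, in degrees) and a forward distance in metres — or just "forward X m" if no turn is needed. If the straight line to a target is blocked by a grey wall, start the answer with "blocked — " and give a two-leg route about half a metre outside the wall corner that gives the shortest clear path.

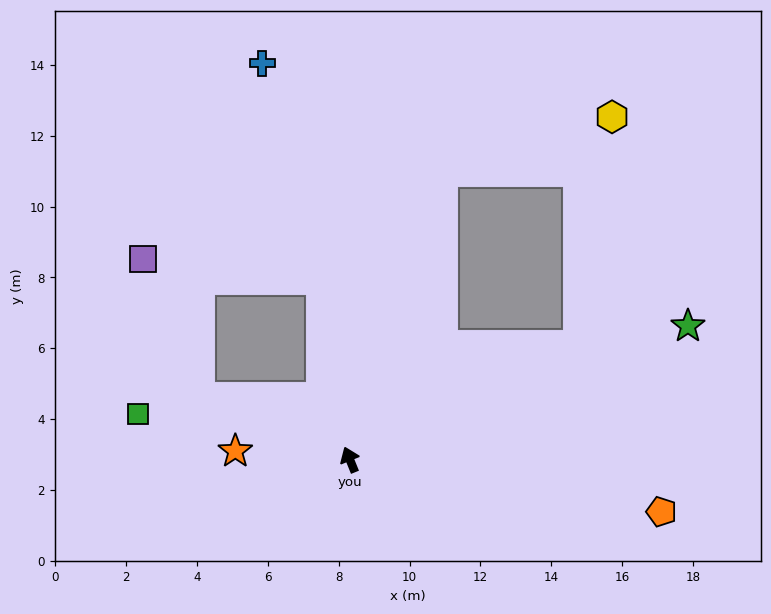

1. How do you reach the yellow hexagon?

blocked — turn right 40°, forward 8.5 m, then turn right 54°, forward 5.0 m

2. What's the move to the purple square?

blocked — turn left 45°, forward 4.6 m, then turn right 45°, forward 4.2 m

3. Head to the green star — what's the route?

turn right 91°, forward 10.3 m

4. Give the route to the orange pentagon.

turn right 122°, forward 8.9 m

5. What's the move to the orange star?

turn left 64°, forward 3.2 m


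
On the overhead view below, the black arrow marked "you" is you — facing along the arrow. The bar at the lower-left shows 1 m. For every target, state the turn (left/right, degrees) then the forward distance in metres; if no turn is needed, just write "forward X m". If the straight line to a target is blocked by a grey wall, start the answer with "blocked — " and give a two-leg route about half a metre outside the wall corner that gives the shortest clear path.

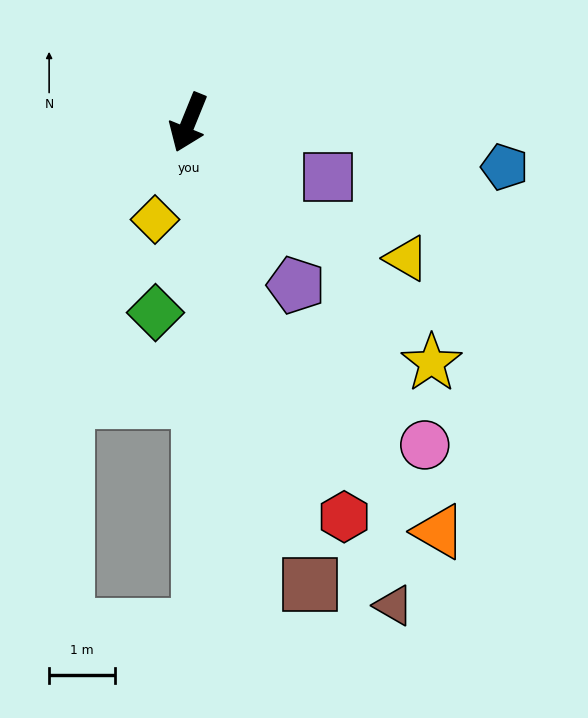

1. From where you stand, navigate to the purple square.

turn left 91°, forward 2.3 m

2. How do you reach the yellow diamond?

turn left 3°, forward 1.6 m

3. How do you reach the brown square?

turn left 37°, forward 7.3 m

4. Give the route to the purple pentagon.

turn left 56°, forward 3.0 m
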